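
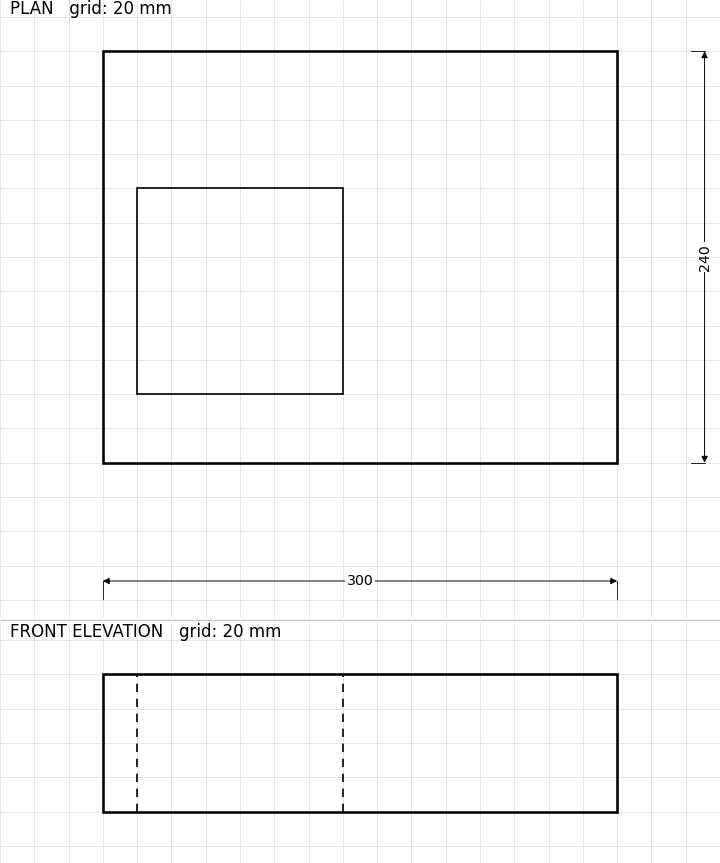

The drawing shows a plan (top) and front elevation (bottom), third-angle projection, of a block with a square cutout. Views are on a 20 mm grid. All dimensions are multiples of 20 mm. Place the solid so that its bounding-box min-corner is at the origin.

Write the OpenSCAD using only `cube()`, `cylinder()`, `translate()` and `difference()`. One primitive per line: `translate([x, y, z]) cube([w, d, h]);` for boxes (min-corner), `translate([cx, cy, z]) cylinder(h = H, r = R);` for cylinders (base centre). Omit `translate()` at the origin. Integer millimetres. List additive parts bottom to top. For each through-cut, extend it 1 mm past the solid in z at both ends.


difference() {
  cube([300, 240, 80]);
  translate([20, 40, -1]) cube([120, 120, 82]);
}


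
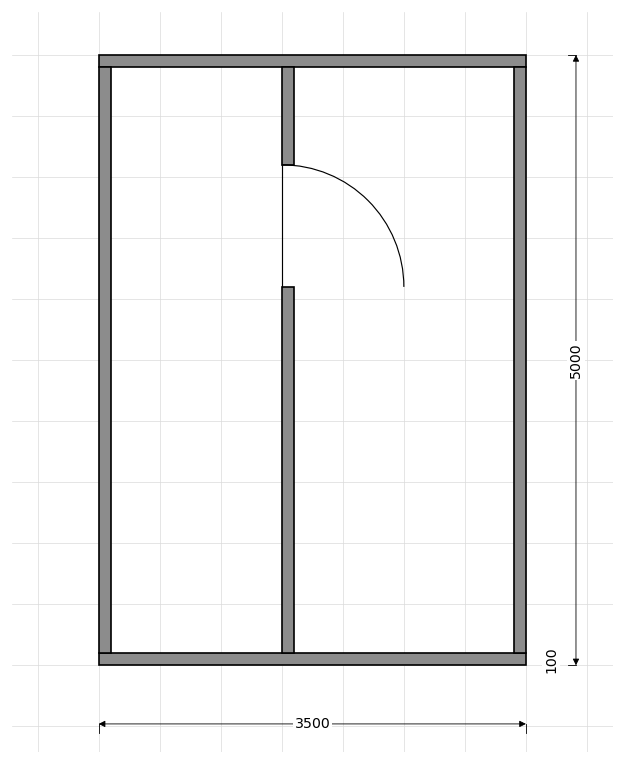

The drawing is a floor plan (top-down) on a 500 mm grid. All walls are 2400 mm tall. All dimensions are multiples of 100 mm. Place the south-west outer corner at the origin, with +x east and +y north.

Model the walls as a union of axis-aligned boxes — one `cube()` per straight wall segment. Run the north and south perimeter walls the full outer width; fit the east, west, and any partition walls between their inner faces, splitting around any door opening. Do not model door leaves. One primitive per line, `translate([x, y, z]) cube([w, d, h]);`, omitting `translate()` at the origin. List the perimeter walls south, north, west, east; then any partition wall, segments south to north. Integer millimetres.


cube([3500, 100, 2400]);
translate([0, 4900, 0]) cube([3500, 100, 2400]);
translate([0, 100, 0]) cube([100, 4800, 2400]);
translate([3400, 100, 0]) cube([100, 4800, 2400]);
translate([1500, 100, 0]) cube([100, 3000, 2400]);
translate([1500, 4100, 0]) cube([100, 800, 2400]);


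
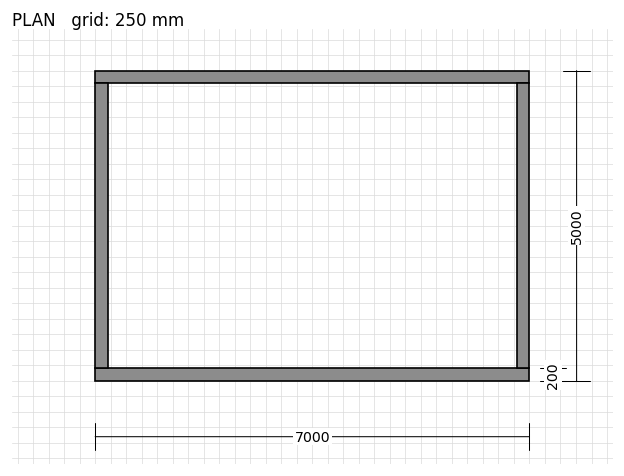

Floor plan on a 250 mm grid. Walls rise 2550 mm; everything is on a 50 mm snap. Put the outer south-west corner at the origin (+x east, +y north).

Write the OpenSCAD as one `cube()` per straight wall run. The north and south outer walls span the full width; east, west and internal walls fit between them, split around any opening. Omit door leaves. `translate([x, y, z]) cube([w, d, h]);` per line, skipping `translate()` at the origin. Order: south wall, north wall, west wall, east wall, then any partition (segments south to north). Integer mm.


cube([7000, 200, 2550]);
translate([0, 4800, 0]) cube([7000, 200, 2550]);
translate([0, 200, 0]) cube([200, 4600, 2550]);
translate([6800, 200, 0]) cube([200, 4600, 2550]);


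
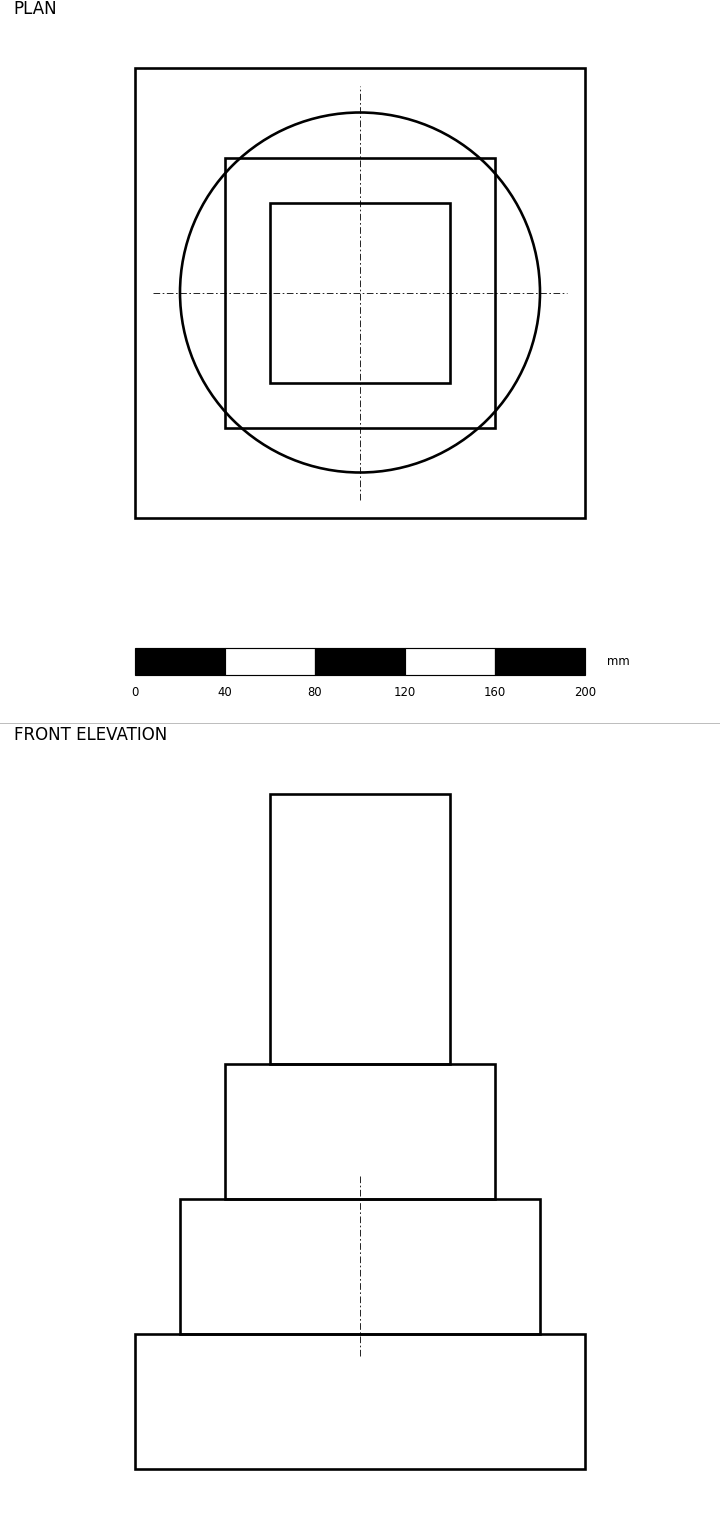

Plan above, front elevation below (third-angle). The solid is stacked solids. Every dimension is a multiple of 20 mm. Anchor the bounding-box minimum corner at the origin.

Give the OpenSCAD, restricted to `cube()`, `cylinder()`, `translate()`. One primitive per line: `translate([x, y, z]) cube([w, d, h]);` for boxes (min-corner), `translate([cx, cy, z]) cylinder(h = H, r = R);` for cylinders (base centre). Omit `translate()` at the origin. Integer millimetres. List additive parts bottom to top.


cube([200, 200, 60]);
translate([100, 100, 60]) cylinder(h = 60, r = 80);
translate([40, 40, 120]) cube([120, 120, 60]);
translate([60, 60, 180]) cube([80, 80, 120]);


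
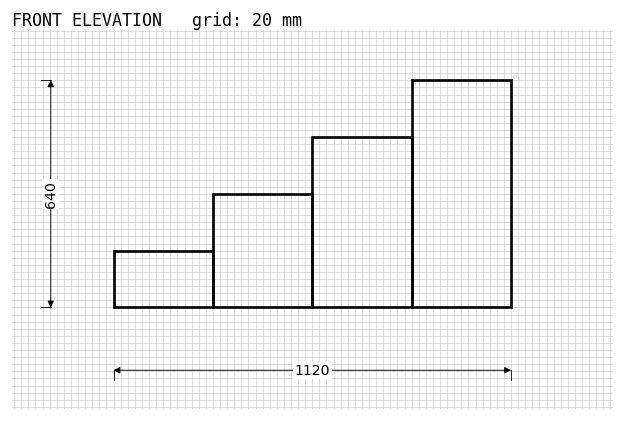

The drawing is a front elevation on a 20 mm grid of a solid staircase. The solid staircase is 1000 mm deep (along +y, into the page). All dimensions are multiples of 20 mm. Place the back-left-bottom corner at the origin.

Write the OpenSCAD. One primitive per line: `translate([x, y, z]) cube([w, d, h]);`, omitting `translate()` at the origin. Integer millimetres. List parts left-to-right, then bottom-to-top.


cube([280, 1000, 160]);
translate([280, 0, 0]) cube([280, 1000, 320]);
translate([560, 0, 0]) cube([280, 1000, 480]);
translate([840, 0, 0]) cube([280, 1000, 640]);


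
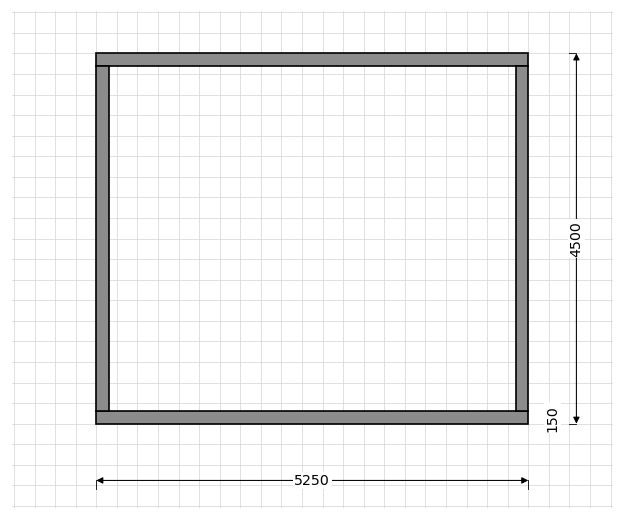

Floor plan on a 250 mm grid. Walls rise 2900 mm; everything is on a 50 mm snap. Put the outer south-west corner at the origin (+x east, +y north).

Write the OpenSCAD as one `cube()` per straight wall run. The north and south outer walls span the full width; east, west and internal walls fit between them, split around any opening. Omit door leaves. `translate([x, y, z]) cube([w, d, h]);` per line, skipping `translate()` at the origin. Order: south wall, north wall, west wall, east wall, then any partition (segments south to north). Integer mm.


cube([5250, 150, 2900]);
translate([0, 4350, 0]) cube([5250, 150, 2900]);
translate([0, 150, 0]) cube([150, 4200, 2900]);
translate([5100, 150, 0]) cube([150, 4200, 2900]);


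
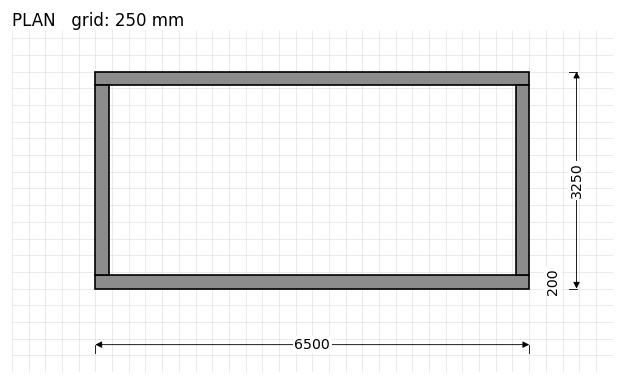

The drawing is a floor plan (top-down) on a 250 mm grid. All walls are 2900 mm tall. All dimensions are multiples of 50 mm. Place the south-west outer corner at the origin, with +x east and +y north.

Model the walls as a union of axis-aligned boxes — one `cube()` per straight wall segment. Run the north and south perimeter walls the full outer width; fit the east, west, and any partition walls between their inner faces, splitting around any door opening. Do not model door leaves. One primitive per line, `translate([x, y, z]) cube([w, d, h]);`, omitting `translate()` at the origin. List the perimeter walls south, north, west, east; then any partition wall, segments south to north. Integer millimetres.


cube([6500, 200, 2900]);
translate([0, 3050, 0]) cube([6500, 200, 2900]);
translate([0, 200, 0]) cube([200, 2850, 2900]);
translate([6300, 200, 0]) cube([200, 2850, 2900]);


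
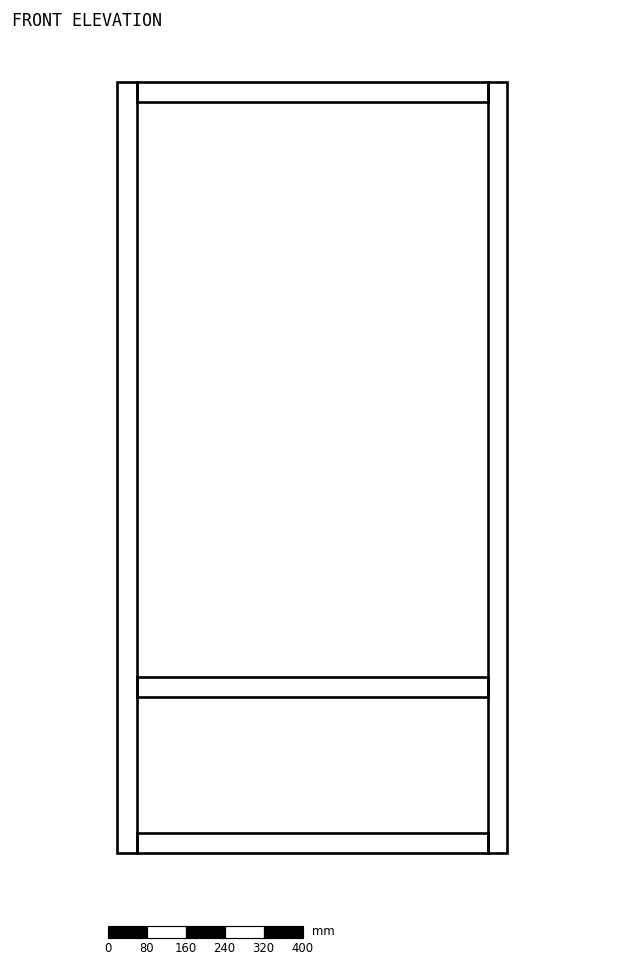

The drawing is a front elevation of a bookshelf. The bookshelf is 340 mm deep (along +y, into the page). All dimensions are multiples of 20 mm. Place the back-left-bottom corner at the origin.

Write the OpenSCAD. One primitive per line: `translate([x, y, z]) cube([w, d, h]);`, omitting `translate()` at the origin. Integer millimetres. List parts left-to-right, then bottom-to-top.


cube([40, 340, 1580]);
translate([40, 0, 0]) cube([720, 340, 40]);
translate([40, 0, 320]) cube([720, 340, 40]);
translate([40, 0, 1540]) cube([720, 340, 40]);
translate([760, 0, 0]) cube([40, 340, 1580]);


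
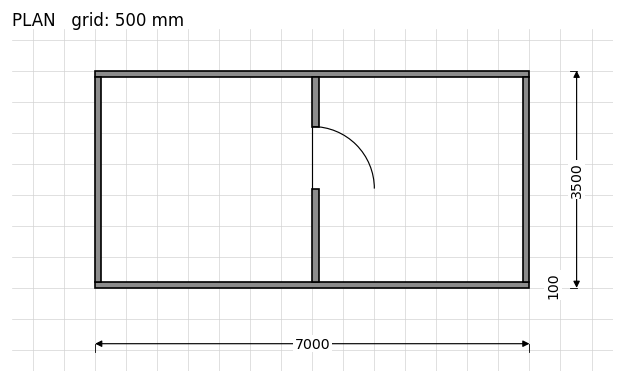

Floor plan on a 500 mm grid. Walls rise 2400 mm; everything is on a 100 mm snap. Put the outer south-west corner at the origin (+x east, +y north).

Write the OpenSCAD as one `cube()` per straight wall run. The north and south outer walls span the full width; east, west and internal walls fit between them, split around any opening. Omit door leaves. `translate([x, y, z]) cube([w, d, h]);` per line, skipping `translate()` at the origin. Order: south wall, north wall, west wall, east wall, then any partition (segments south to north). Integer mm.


cube([7000, 100, 2400]);
translate([0, 3400, 0]) cube([7000, 100, 2400]);
translate([0, 100, 0]) cube([100, 3300, 2400]);
translate([6900, 100, 0]) cube([100, 3300, 2400]);
translate([3500, 100, 0]) cube([100, 1500, 2400]);
translate([3500, 2600, 0]) cube([100, 800, 2400]);


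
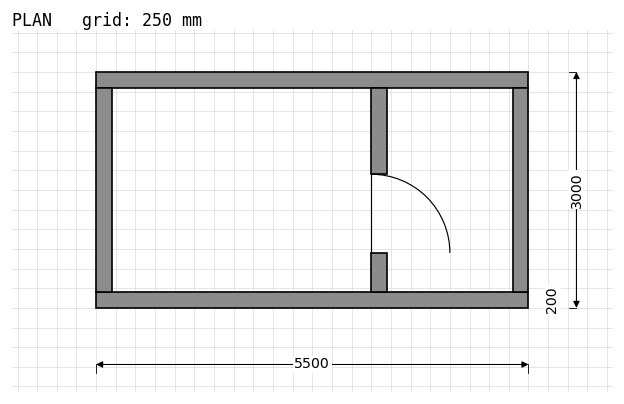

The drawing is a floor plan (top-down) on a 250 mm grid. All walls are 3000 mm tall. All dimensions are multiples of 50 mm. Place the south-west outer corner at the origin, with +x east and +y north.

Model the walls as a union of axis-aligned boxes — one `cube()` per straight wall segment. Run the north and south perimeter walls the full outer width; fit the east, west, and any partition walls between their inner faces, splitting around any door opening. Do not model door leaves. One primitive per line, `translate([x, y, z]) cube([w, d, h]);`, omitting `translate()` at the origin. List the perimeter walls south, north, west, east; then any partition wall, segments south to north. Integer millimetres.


cube([5500, 200, 3000]);
translate([0, 2800, 0]) cube([5500, 200, 3000]);
translate([0, 200, 0]) cube([200, 2600, 3000]);
translate([5300, 200, 0]) cube([200, 2600, 3000]);
translate([3500, 200, 0]) cube([200, 500, 3000]);
translate([3500, 1700, 0]) cube([200, 1100, 3000]);


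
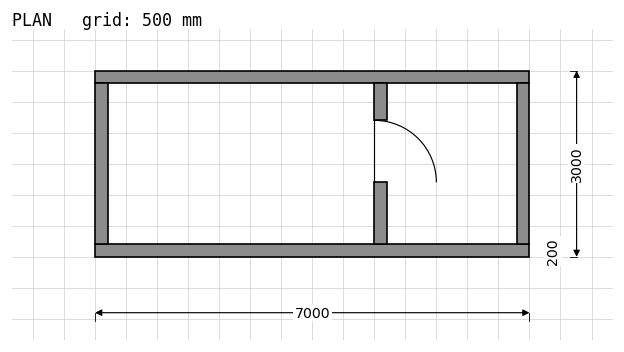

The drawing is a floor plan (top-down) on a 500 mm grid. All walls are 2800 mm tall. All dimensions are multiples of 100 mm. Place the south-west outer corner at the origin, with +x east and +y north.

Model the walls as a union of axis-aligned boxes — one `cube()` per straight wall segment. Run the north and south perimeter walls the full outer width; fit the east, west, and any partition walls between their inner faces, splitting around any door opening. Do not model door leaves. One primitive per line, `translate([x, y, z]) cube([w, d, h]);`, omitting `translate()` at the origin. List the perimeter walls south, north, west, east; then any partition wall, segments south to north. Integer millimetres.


cube([7000, 200, 2800]);
translate([0, 2800, 0]) cube([7000, 200, 2800]);
translate([0, 200, 0]) cube([200, 2600, 2800]);
translate([6800, 200, 0]) cube([200, 2600, 2800]);
translate([4500, 200, 0]) cube([200, 1000, 2800]);
translate([4500, 2200, 0]) cube([200, 600, 2800]);


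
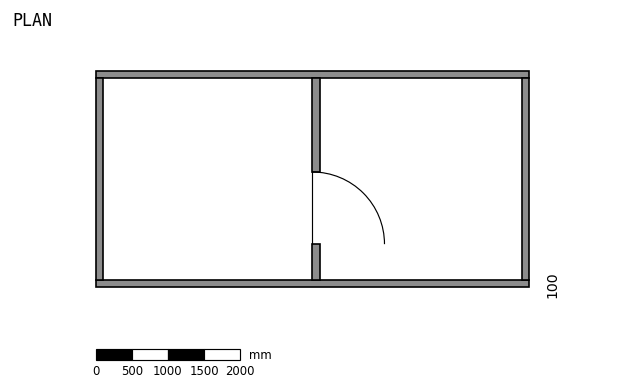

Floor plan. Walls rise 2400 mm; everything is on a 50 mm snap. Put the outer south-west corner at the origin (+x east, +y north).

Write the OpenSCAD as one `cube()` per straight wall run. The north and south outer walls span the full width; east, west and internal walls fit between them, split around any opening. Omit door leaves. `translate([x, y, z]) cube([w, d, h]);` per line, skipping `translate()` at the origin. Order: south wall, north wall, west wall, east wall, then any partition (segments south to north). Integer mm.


cube([6000, 100, 2400]);
translate([0, 2900, 0]) cube([6000, 100, 2400]);
translate([0, 100, 0]) cube([100, 2800, 2400]);
translate([5900, 100, 0]) cube([100, 2800, 2400]);
translate([3000, 100, 0]) cube([100, 500, 2400]);
translate([3000, 1600, 0]) cube([100, 1300, 2400]);


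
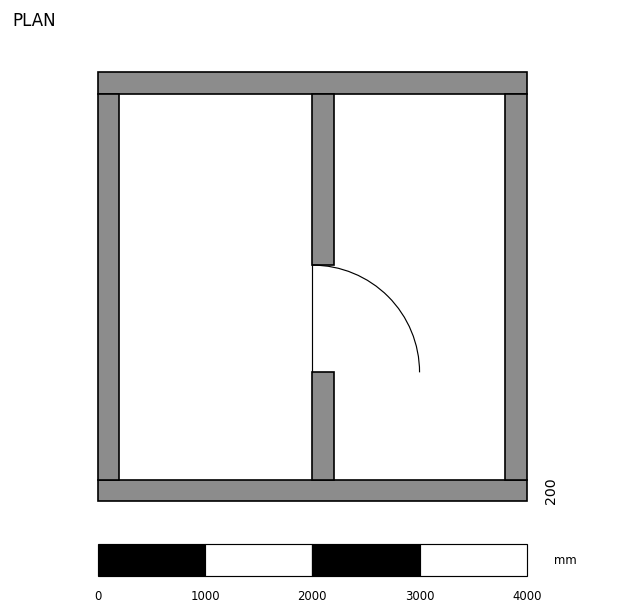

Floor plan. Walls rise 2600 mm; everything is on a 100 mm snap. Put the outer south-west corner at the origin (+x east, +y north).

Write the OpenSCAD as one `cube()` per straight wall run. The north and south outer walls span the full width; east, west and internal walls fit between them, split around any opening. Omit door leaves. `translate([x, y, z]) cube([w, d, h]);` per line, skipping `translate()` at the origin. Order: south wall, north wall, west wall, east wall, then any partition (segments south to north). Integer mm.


cube([4000, 200, 2600]);
translate([0, 3800, 0]) cube([4000, 200, 2600]);
translate([0, 200, 0]) cube([200, 3600, 2600]);
translate([3800, 200, 0]) cube([200, 3600, 2600]);
translate([2000, 200, 0]) cube([200, 1000, 2600]);
translate([2000, 2200, 0]) cube([200, 1600, 2600]);


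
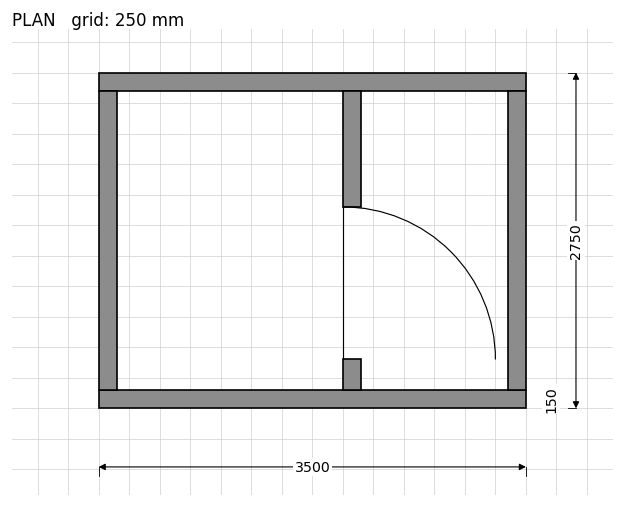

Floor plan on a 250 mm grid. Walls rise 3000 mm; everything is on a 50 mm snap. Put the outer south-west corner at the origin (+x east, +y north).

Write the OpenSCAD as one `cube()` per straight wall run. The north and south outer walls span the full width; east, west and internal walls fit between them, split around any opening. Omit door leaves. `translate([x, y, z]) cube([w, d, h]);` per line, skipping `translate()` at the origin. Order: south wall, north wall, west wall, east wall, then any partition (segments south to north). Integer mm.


cube([3500, 150, 3000]);
translate([0, 2600, 0]) cube([3500, 150, 3000]);
translate([0, 150, 0]) cube([150, 2450, 3000]);
translate([3350, 150, 0]) cube([150, 2450, 3000]);
translate([2000, 150, 0]) cube([150, 250, 3000]);
translate([2000, 1650, 0]) cube([150, 950, 3000]);


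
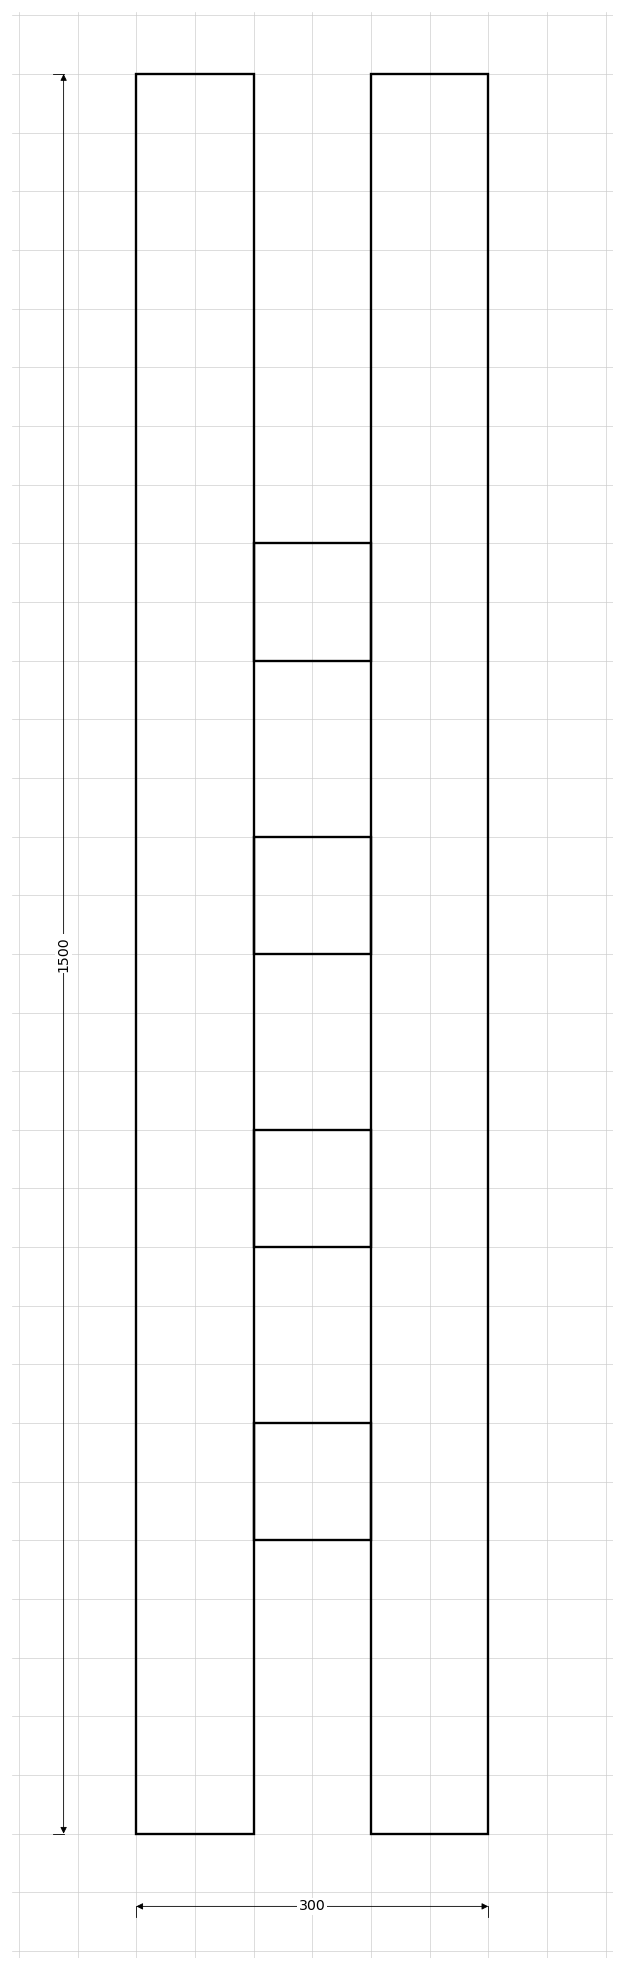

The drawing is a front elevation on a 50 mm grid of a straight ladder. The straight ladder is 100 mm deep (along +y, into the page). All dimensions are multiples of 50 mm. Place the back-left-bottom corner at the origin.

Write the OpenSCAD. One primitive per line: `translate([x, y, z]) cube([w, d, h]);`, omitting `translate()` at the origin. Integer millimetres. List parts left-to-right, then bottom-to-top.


cube([100, 100, 1500]);
translate([100, 0, 250]) cube([100, 100, 100]);
translate([100, 0, 500]) cube([100, 100, 100]);
translate([100, 0, 750]) cube([100, 100, 100]);
translate([100, 0, 1000]) cube([100, 100, 100]);
translate([200, 0, 0]) cube([100, 100, 1500]);


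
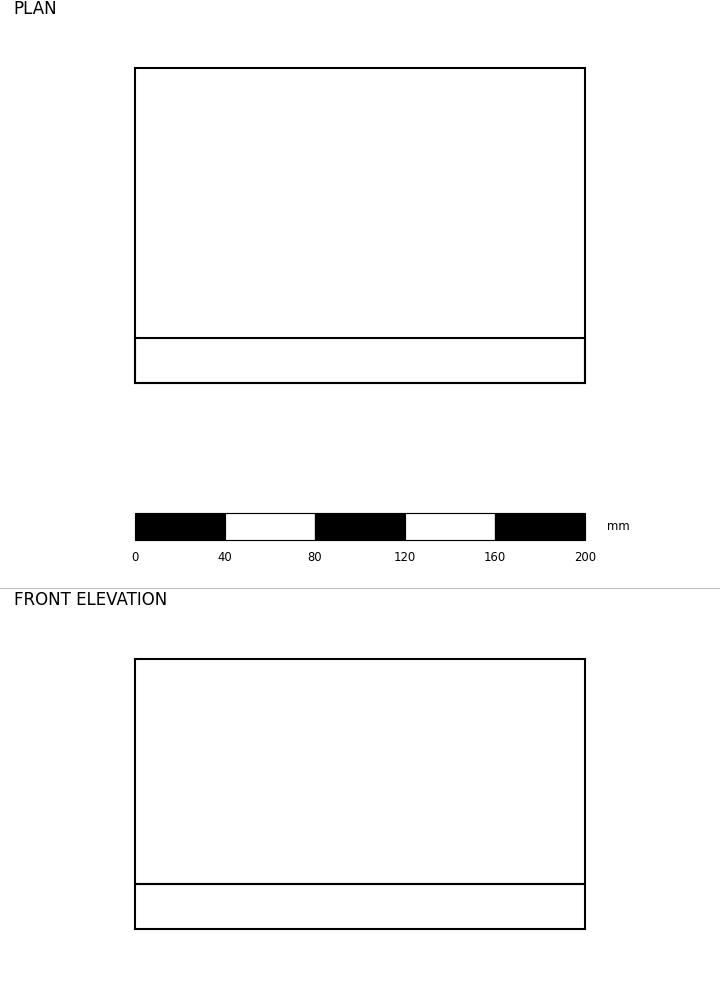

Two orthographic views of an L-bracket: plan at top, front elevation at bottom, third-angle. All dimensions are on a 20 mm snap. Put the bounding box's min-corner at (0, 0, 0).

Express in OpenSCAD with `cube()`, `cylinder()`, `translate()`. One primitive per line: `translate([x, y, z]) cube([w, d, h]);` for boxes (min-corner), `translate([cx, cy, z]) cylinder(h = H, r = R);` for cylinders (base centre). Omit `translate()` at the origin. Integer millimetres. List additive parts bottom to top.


cube([200, 140, 20]);
translate([0, 0, 20]) cube([200, 20, 100]);


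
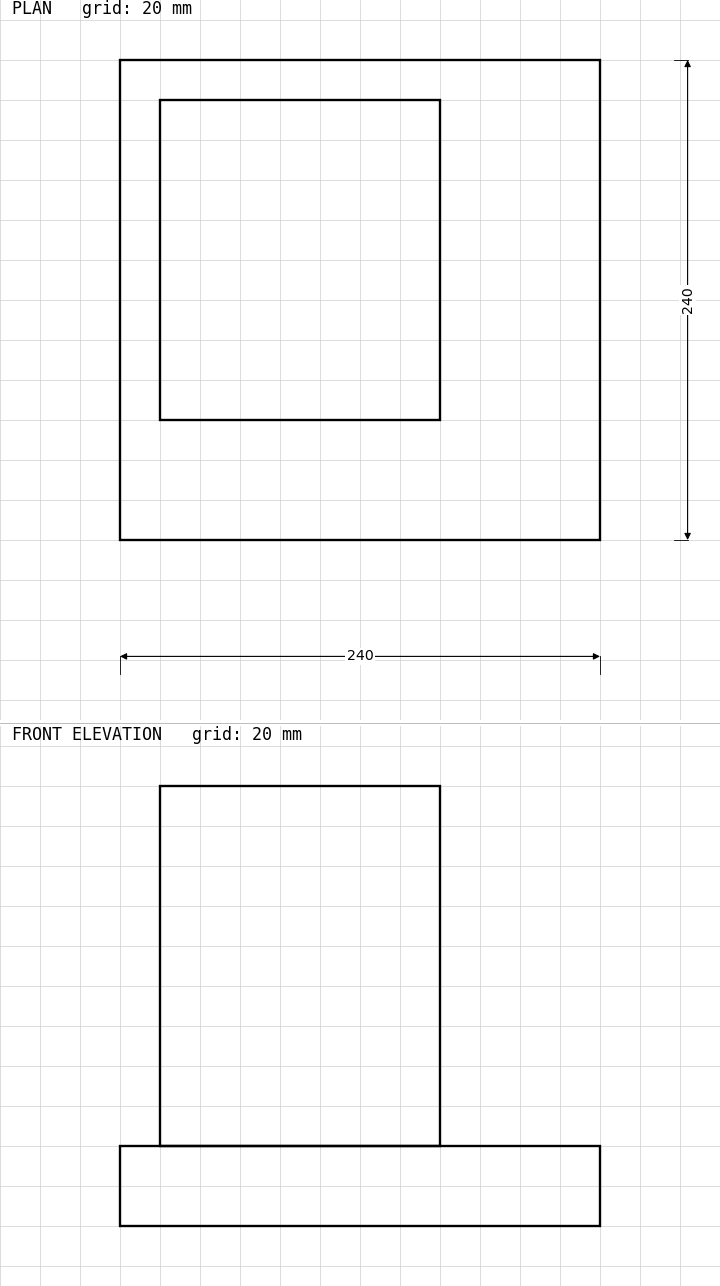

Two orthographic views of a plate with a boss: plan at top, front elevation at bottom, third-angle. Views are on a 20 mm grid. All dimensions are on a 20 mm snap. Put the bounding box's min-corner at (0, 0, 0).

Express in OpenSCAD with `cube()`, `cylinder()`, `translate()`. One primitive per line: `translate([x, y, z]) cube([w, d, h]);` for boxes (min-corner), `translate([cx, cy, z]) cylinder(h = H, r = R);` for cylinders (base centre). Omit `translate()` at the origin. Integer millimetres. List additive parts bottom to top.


cube([240, 240, 40]);
translate([20, 60, 40]) cube([140, 160, 180]);


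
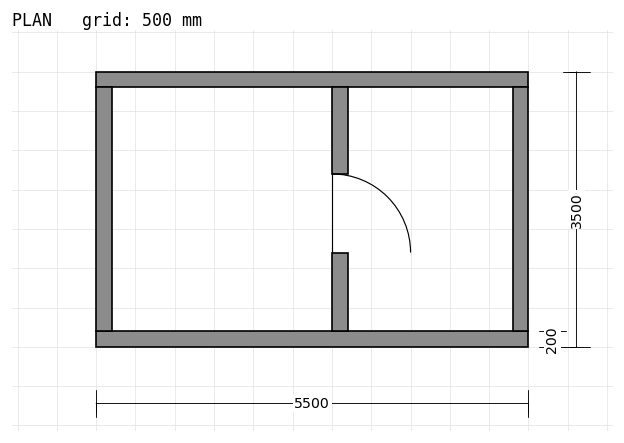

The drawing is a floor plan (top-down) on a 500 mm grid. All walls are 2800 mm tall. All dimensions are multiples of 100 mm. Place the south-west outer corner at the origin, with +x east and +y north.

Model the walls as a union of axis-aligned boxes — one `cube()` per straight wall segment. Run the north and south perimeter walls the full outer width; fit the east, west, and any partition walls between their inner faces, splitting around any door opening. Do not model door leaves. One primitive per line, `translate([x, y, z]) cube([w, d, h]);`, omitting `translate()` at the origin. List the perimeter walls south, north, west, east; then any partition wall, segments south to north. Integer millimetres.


cube([5500, 200, 2800]);
translate([0, 3300, 0]) cube([5500, 200, 2800]);
translate([0, 200, 0]) cube([200, 3100, 2800]);
translate([5300, 200, 0]) cube([200, 3100, 2800]);
translate([3000, 200, 0]) cube([200, 1000, 2800]);
translate([3000, 2200, 0]) cube([200, 1100, 2800]);


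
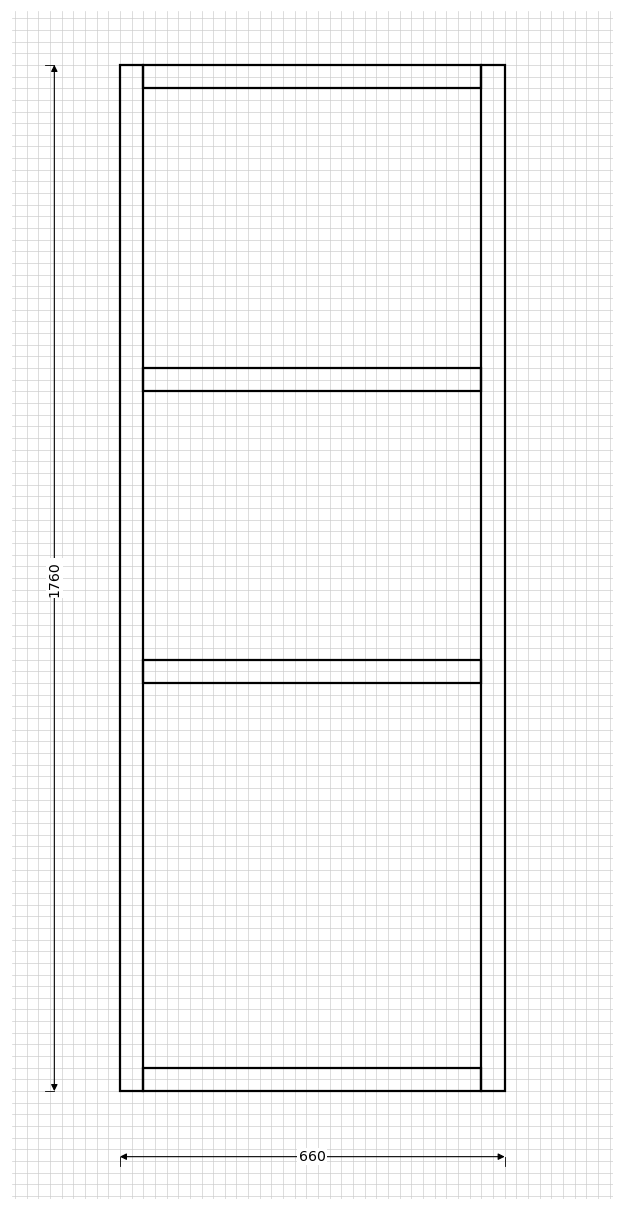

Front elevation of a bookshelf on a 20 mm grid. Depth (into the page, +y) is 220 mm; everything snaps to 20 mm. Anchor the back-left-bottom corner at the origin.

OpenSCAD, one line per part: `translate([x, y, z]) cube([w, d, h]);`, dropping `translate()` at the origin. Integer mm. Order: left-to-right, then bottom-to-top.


cube([40, 220, 1760]);
translate([40, 0, 0]) cube([580, 220, 40]);
translate([40, 0, 700]) cube([580, 220, 40]);
translate([40, 0, 1200]) cube([580, 220, 40]);
translate([40, 0, 1720]) cube([580, 220, 40]);
translate([620, 0, 0]) cube([40, 220, 1760]);


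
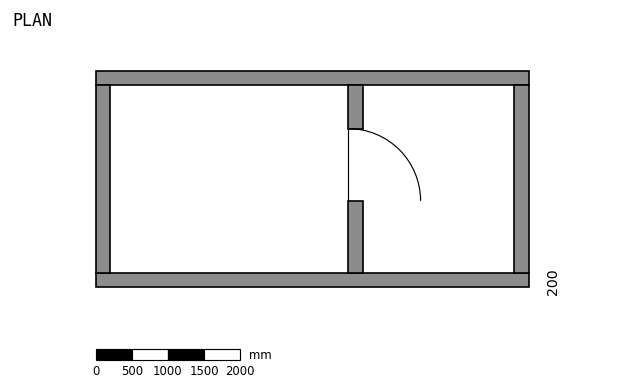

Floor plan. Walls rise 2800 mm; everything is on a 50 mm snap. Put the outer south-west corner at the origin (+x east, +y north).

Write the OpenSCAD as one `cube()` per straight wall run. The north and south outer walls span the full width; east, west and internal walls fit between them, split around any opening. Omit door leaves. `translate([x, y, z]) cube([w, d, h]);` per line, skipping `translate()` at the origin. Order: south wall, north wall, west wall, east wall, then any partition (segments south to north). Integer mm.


cube([6000, 200, 2800]);
translate([0, 2800, 0]) cube([6000, 200, 2800]);
translate([0, 200, 0]) cube([200, 2600, 2800]);
translate([5800, 200, 0]) cube([200, 2600, 2800]);
translate([3500, 200, 0]) cube([200, 1000, 2800]);
translate([3500, 2200, 0]) cube([200, 600, 2800]);


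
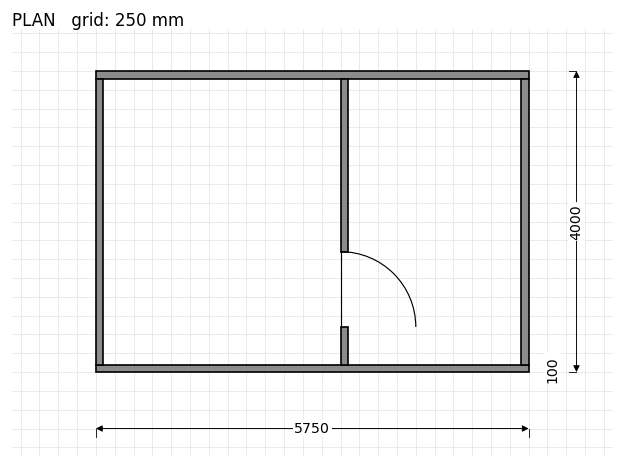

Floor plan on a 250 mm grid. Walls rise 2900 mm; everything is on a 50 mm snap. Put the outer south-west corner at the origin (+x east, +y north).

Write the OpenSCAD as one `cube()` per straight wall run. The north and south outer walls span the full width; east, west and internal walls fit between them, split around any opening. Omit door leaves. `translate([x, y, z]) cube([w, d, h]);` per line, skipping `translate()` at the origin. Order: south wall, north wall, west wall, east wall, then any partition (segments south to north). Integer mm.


cube([5750, 100, 2900]);
translate([0, 3900, 0]) cube([5750, 100, 2900]);
translate([0, 100, 0]) cube([100, 3800, 2900]);
translate([5650, 100, 0]) cube([100, 3800, 2900]);
translate([3250, 100, 0]) cube([100, 500, 2900]);
translate([3250, 1600, 0]) cube([100, 2300, 2900]);


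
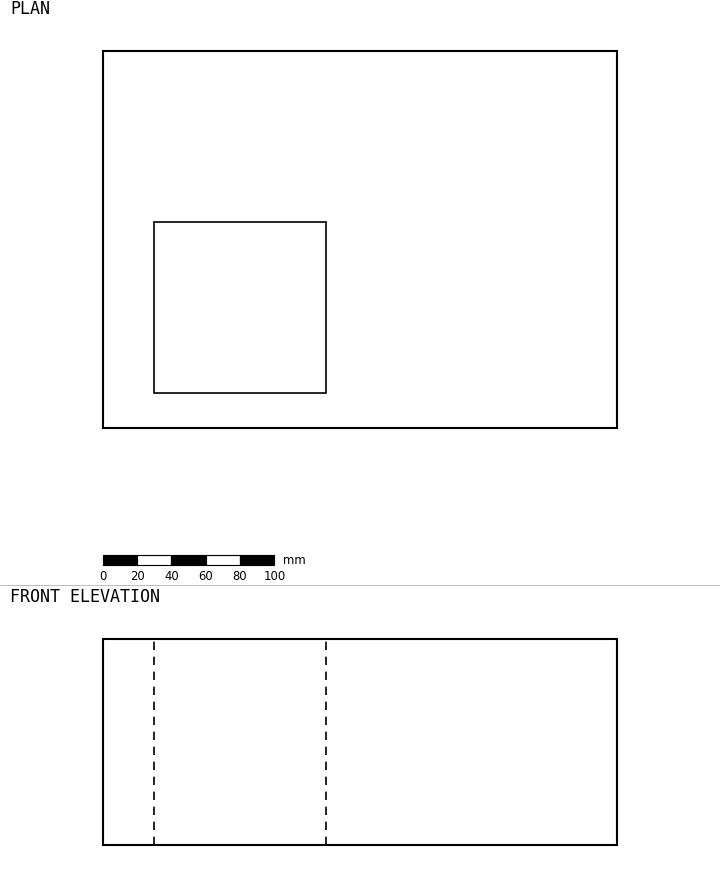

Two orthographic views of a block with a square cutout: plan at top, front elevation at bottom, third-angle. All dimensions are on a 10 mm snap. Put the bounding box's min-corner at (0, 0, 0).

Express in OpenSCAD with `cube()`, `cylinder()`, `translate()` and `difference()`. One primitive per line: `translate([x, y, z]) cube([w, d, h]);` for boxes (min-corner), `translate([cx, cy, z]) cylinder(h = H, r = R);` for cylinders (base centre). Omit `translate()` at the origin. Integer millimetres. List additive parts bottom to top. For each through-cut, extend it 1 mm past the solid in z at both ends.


difference() {
  cube([300, 220, 120]);
  translate([30, 20, -1]) cube([100, 100, 122]);
}


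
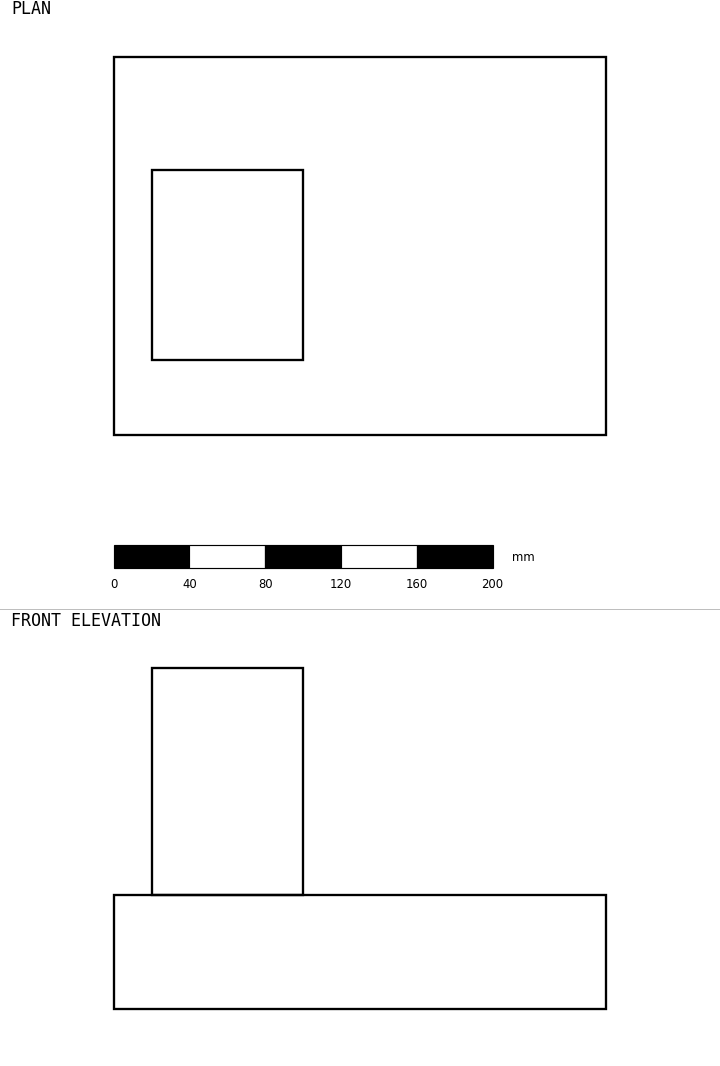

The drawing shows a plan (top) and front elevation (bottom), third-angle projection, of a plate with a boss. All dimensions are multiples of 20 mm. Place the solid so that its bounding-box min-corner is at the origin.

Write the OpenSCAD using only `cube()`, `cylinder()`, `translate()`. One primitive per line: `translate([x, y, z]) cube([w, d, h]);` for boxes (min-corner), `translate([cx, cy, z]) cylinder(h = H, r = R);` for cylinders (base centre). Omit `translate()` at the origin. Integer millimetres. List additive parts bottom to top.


cube([260, 200, 60]);
translate([20, 40, 60]) cube([80, 100, 120]);


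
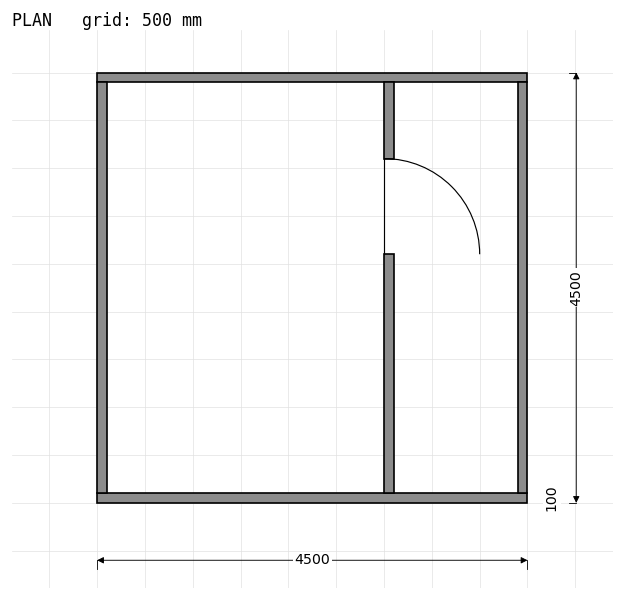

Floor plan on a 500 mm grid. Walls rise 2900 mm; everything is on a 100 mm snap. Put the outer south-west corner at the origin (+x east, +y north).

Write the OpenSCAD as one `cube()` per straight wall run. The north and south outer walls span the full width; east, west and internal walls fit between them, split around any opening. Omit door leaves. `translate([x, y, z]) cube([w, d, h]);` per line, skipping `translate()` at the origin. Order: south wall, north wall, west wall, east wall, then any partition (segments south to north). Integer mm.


cube([4500, 100, 2900]);
translate([0, 4400, 0]) cube([4500, 100, 2900]);
translate([0, 100, 0]) cube([100, 4300, 2900]);
translate([4400, 100, 0]) cube([100, 4300, 2900]);
translate([3000, 100, 0]) cube([100, 2500, 2900]);
translate([3000, 3600, 0]) cube([100, 800, 2900]);


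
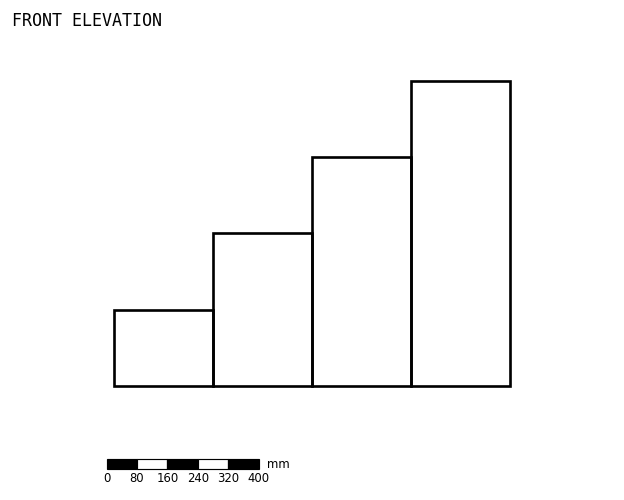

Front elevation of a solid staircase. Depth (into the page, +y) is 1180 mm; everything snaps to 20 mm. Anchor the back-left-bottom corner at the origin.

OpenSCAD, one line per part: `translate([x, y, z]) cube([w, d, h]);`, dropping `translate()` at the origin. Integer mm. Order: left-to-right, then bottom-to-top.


cube([260, 1180, 200]);
translate([260, 0, 0]) cube([260, 1180, 400]);
translate([520, 0, 0]) cube([260, 1180, 600]);
translate([780, 0, 0]) cube([260, 1180, 800]);


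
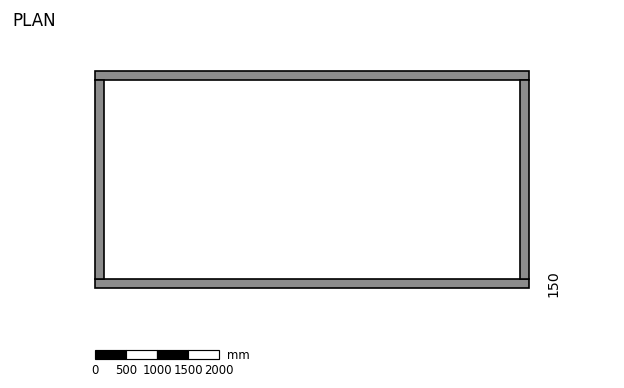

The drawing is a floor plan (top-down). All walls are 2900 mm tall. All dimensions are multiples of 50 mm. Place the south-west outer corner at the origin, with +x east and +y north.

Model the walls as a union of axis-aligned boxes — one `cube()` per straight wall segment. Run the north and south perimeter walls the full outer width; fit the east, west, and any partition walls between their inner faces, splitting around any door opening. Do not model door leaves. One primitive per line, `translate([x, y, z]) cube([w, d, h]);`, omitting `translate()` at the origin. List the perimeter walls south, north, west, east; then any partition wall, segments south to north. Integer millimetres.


cube([7000, 150, 2900]);
translate([0, 3350, 0]) cube([7000, 150, 2900]);
translate([0, 150, 0]) cube([150, 3200, 2900]);
translate([6850, 150, 0]) cube([150, 3200, 2900]);


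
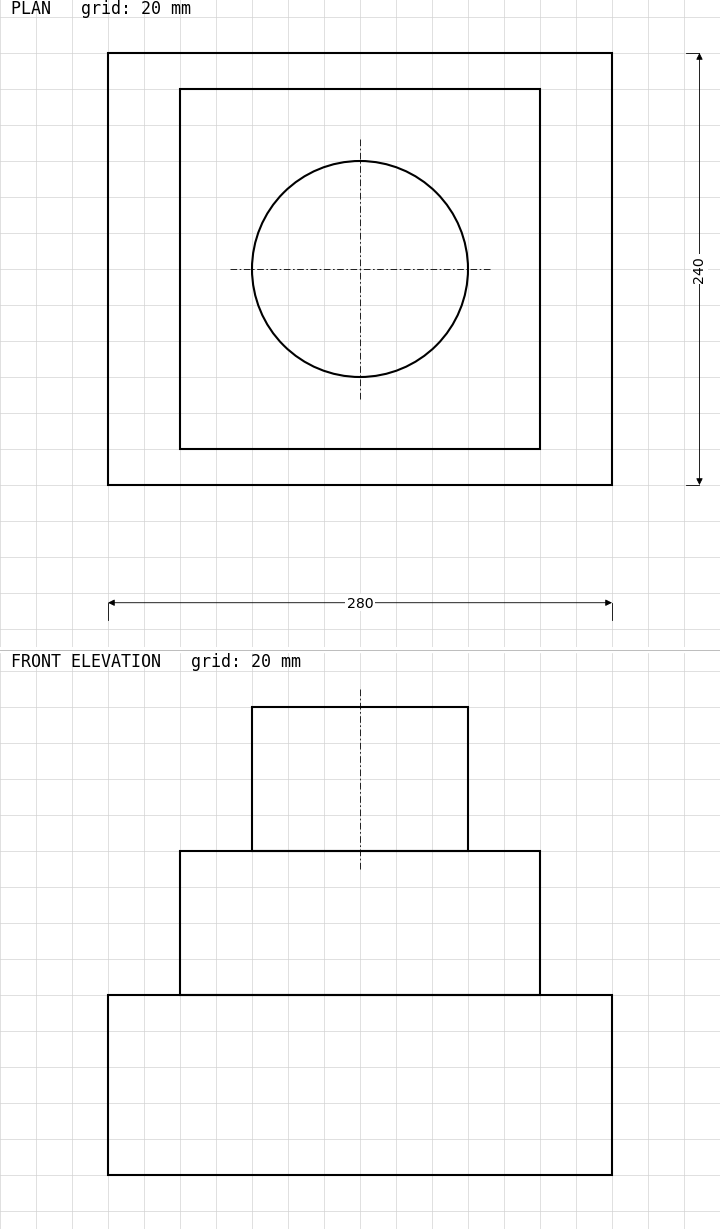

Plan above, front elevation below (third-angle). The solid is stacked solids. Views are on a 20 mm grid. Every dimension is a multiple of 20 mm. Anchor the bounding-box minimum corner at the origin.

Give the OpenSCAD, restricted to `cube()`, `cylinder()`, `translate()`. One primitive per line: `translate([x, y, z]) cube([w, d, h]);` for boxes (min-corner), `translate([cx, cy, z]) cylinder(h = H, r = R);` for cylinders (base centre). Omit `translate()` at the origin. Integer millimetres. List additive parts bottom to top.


cube([280, 240, 100]);
translate([40, 20, 100]) cube([200, 200, 80]);
translate([140, 120, 180]) cylinder(h = 80, r = 60);


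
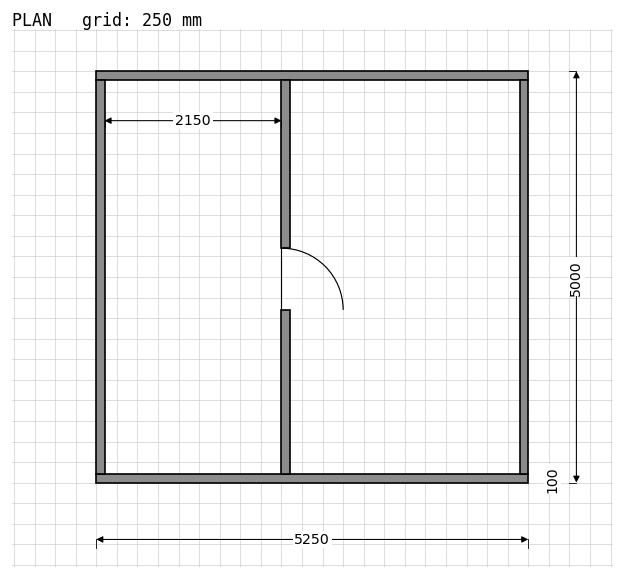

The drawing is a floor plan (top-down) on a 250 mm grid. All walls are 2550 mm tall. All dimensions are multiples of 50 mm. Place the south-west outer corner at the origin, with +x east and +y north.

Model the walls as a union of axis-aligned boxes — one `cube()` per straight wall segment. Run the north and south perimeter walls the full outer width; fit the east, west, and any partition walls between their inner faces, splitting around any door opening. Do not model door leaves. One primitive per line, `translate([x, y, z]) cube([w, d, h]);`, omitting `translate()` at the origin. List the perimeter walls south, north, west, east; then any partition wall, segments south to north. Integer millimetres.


cube([5250, 100, 2550]);
translate([0, 4900, 0]) cube([5250, 100, 2550]);
translate([0, 100, 0]) cube([100, 4800, 2550]);
translate([5150, 100, 0]) cube([100, 4800, 2550]);
translate([2250, 100, 0]) cube([100, 2000, 2550]);
translate([2250, 2850, 0]) cube([100, 2050, 2550]);


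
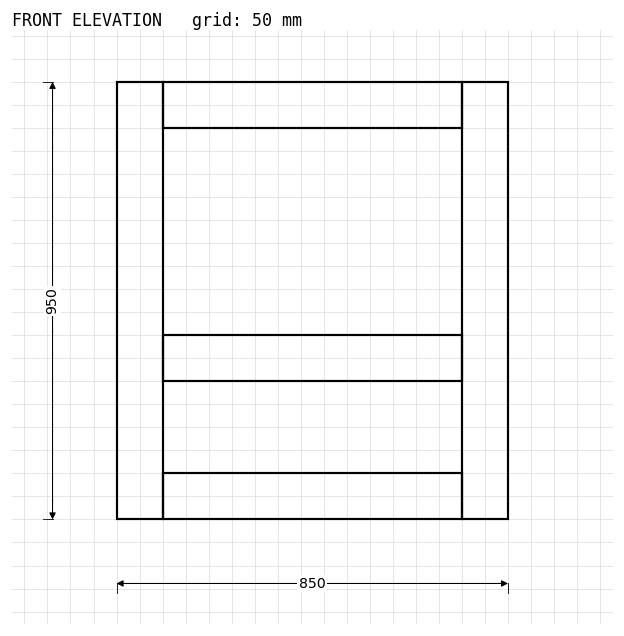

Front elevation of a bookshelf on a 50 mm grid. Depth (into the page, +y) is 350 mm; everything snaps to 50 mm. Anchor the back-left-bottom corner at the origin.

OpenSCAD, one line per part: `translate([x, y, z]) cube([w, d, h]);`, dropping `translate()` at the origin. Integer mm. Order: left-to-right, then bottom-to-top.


cube([100, 350, 950]);
translate([100, 0, 0]) cube([650, 350, 100]);
translate([100, 0, 300]) cube([650, 350, 100]);
translate([100, 0, 850]) cube([650, 350, 100]);
translate([750, 0, 0]) cube([100, 350, 950]);


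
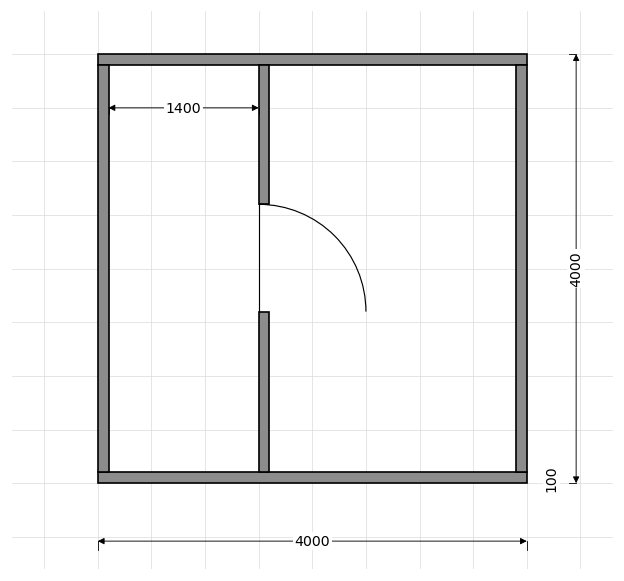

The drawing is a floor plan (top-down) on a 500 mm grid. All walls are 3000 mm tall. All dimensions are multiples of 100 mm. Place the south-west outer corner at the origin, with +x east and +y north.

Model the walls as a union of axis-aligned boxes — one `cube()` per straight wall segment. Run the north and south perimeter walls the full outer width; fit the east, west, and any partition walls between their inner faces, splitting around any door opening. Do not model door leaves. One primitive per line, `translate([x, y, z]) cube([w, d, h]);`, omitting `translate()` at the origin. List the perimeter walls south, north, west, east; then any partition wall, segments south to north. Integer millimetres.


cube([4000, 100, 3000]);
translate([0, 3900, 0]) cube([4000, 100, 3000]);
translate([0, 100, 0]) cube([100, 3800, 3000]);
translate([3900, 100, 0]) cube([100, 3800, 3000]);
translate([1500, 100, 0]) cube([100, 1500, 3000]);
translate([1500, 2600, 0]) cube([100, 1300, 3000]);


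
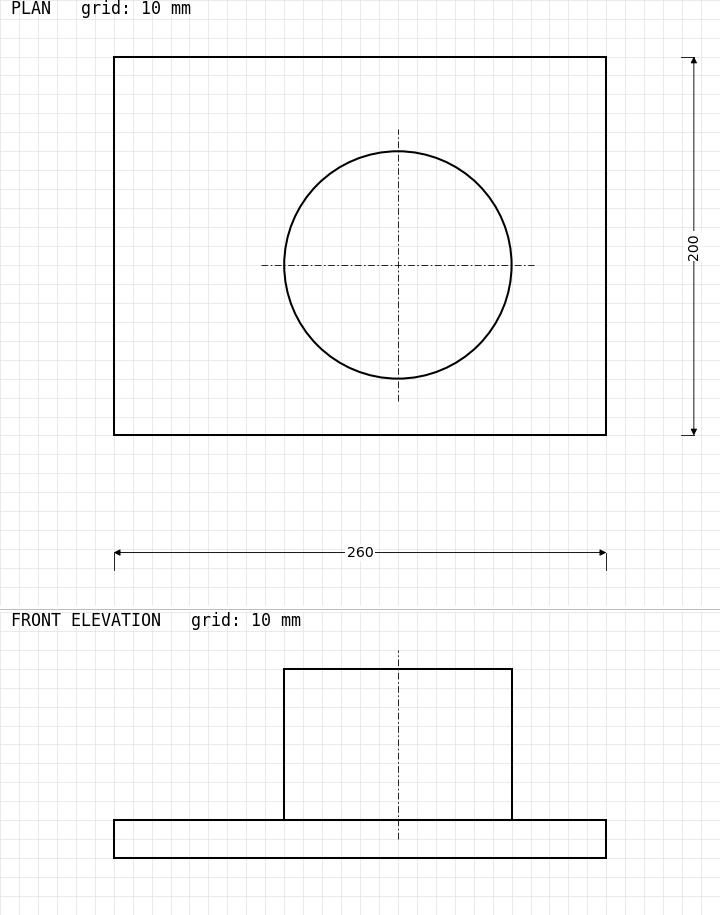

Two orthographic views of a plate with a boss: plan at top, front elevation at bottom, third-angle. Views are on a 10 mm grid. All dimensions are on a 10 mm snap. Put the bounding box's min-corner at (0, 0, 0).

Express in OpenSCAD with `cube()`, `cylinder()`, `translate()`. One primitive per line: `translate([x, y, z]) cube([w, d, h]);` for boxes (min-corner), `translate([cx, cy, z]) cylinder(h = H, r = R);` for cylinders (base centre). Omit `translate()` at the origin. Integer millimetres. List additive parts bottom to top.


cube([260, 200, 20]);
translate([150, 90, 20]) cylinder(h = 80, r = 60);


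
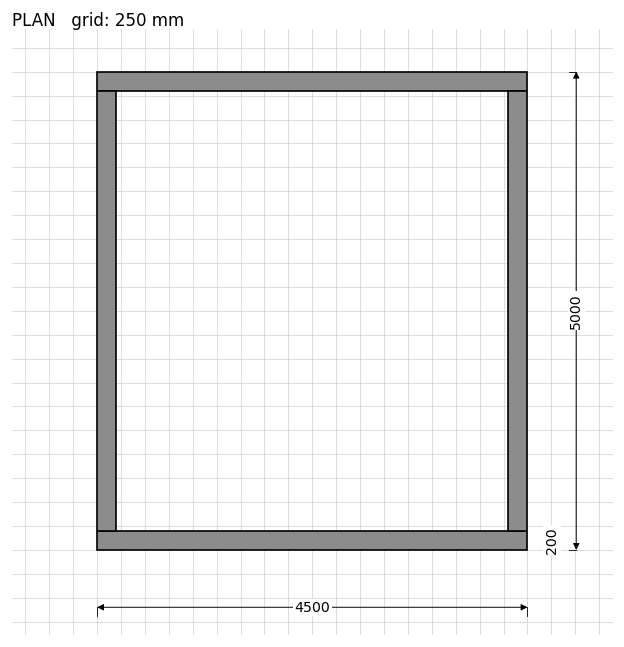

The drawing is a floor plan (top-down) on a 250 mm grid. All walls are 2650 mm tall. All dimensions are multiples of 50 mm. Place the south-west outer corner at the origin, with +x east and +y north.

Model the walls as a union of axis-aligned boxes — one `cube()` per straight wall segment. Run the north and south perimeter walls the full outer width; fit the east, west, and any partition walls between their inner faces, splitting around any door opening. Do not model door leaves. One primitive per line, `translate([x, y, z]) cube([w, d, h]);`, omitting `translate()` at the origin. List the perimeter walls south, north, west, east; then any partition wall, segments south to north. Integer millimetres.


cube([4500, 200, 2650]);
translate([0, 4800, 0]) cube([4500, 200, 2650]);
translate([0, 200, 0]) cube([200, 4600, 2650]);
translate([4300, 200, 0]) cube([200, 4600, 2650]);


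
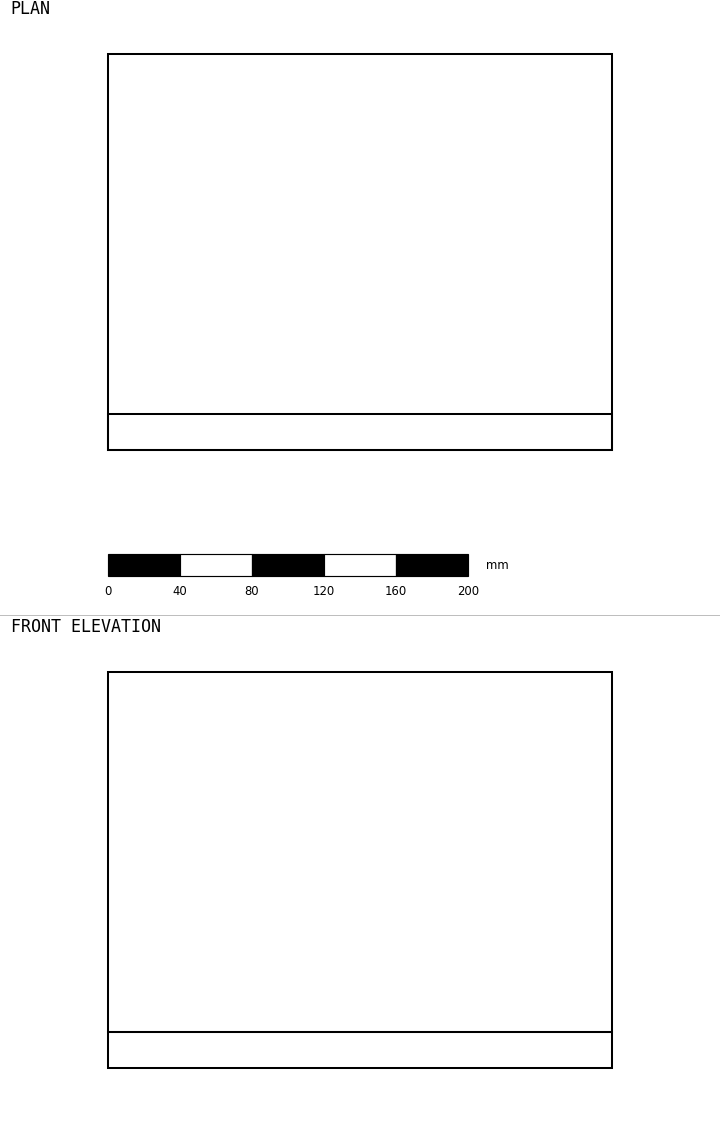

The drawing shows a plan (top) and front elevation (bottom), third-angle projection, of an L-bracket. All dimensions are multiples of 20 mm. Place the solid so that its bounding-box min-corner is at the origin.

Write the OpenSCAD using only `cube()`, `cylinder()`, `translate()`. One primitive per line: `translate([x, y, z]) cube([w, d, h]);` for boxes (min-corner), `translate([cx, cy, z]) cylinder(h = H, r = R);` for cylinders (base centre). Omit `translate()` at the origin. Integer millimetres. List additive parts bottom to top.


cube([280, 220, 20]);
translate([0, 0, 20]) cube([280, 20, 200]);


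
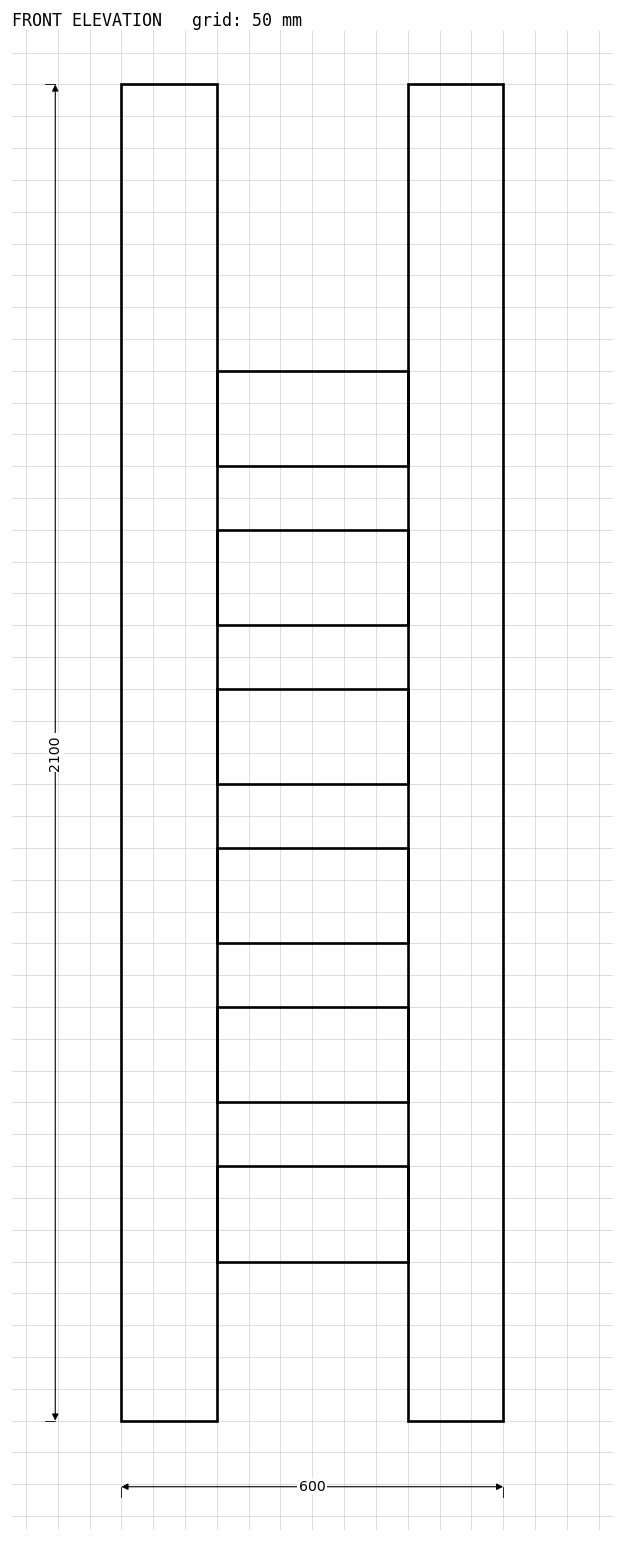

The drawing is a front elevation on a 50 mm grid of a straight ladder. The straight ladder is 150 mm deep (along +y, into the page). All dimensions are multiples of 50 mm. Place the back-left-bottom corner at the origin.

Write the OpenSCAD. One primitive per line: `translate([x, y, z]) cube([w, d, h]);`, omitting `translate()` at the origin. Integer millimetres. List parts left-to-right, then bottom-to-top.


cube([150, 150, 2100]);
translate([150, 0, 250]) cube([300, 150, 150]);
translate([150, 0, 500]) cube([300, 150, 150]);
translate([150, 0, 750]) cube([300, 150, 150]);
translate([150, 0, 1000]) cube([300, 150, 150]);
translate([150, 0, 1250]) cube([300, 150, 150]);
translate([150, 0, 1500]) cube([300, 150, 150]);
translate([450, 0, 0]) cube([150, 150, 2100]);


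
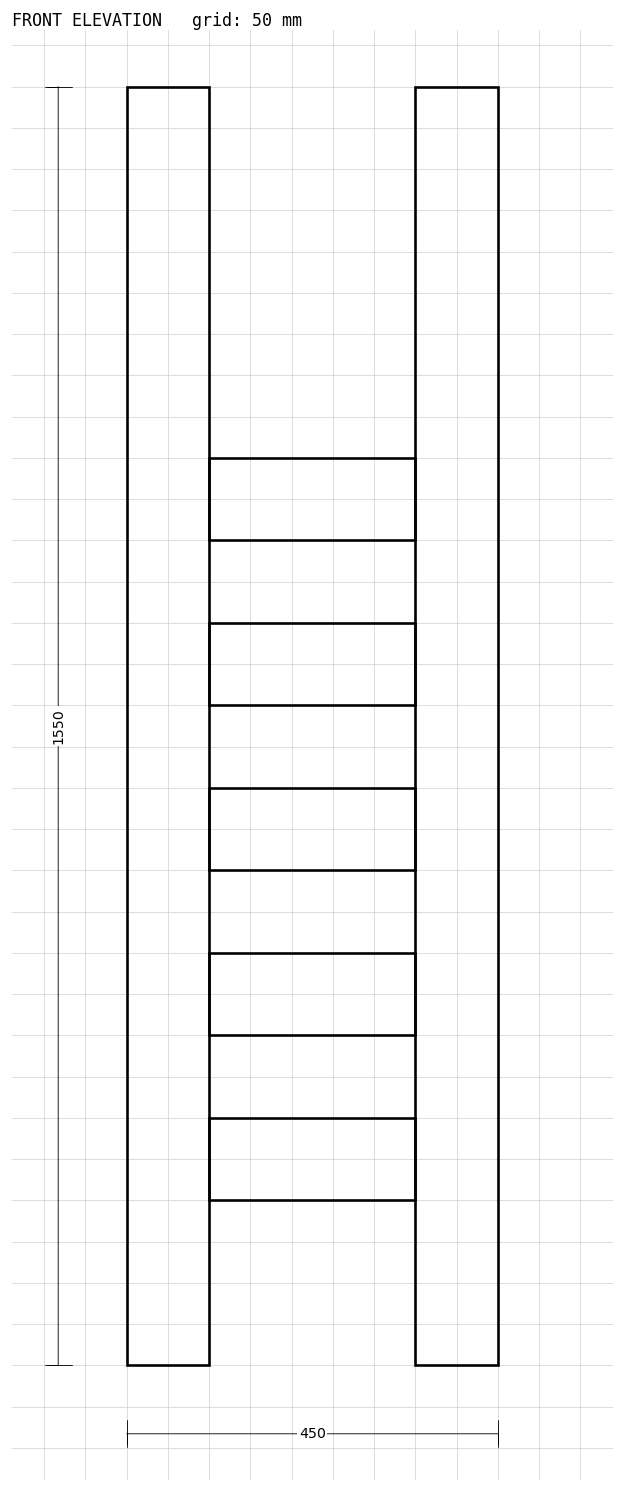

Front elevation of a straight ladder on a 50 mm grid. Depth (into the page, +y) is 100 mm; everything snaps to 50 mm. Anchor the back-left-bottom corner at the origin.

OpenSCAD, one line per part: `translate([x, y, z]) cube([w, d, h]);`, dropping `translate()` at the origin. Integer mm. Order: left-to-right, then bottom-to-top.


cube([100, 100, 1550]);
translate([100, 0, 200]) cube([250, 100, 100]);
translate([100, 0, 400]) cube([250, 100, 100]);
translate([100, 0, 600]) cube([250, 100, 100]);
translate([100, 0, 800]) cube([250, 100, 100]);
translate([100, 0, 1000]) cube([250, 100, 100]);
translate([350, 0, 0]) cube([100, 100, 1550]);


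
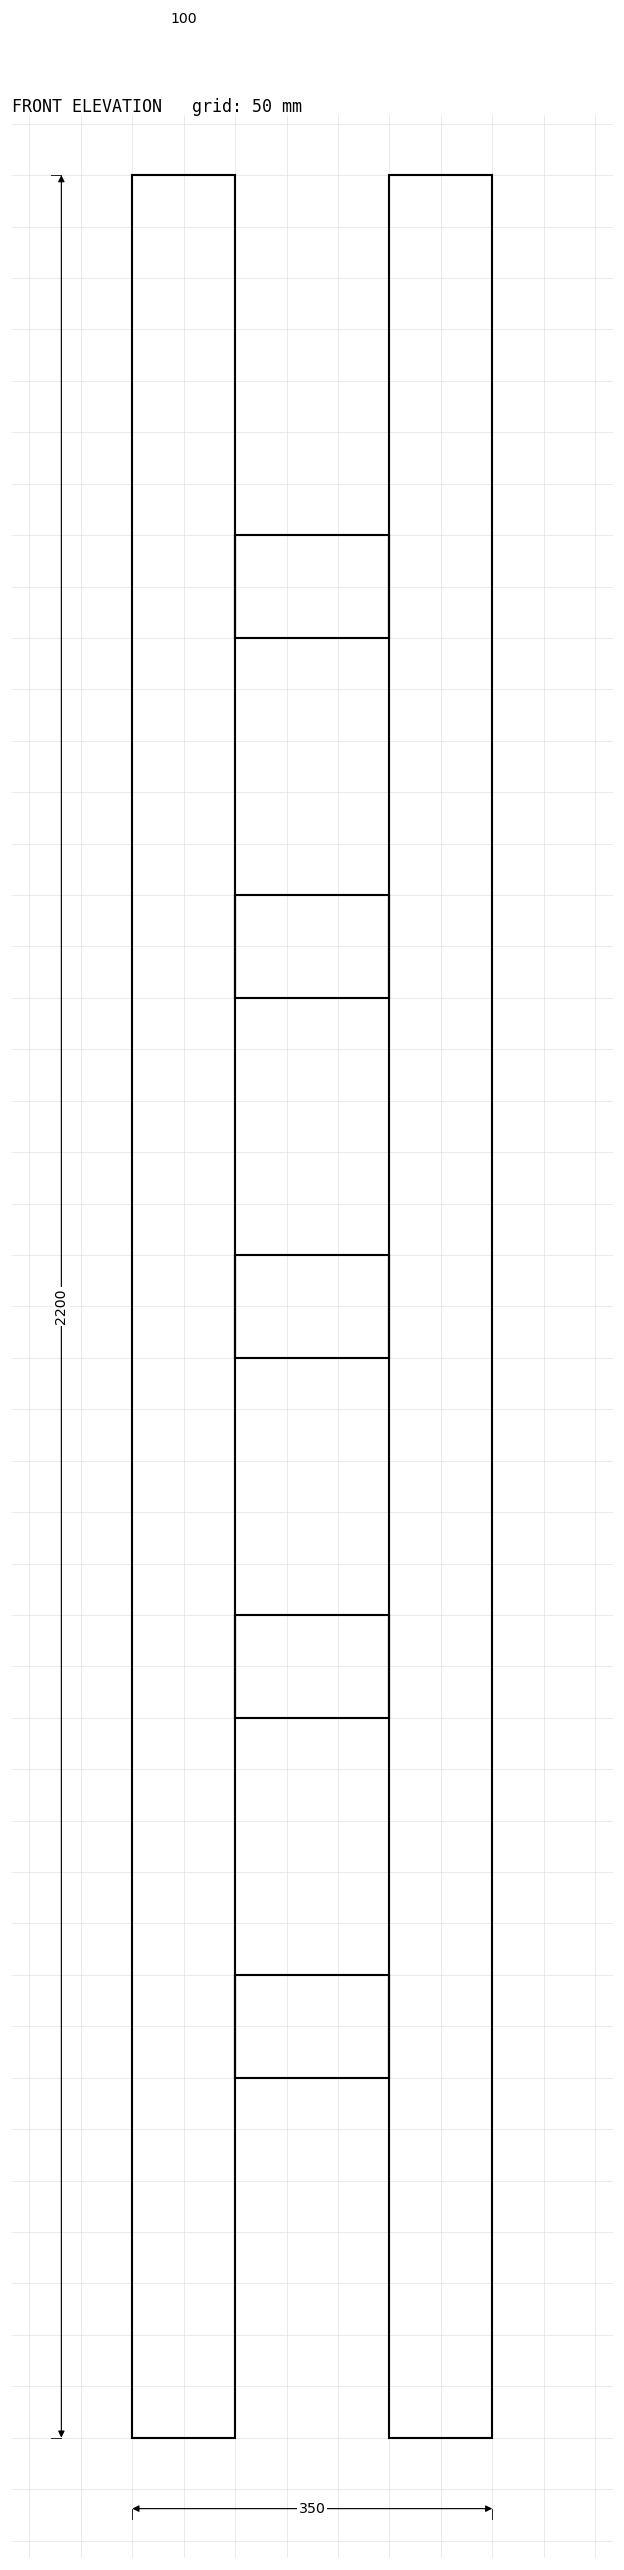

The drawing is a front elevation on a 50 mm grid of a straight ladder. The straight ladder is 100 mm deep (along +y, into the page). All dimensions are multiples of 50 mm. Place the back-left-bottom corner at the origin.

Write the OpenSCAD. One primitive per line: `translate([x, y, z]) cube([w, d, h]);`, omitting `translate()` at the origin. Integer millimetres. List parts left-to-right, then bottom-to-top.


cube([100, 100, 2200]);
translate([100, 0, 350]) cube([150, 100, 100]);
translate([100, 0, 700]) cube([150, 100, 100]);
translate([100, 0, 1050]) cube([150, 100, 100]);
translate([100, 0, 1400]) cube([150, 100, 100]);
translate([100, 0, 1750]) cube([150, 100, 100]);
translate([250, 0, 0]) cube([100, 100, 2200]);


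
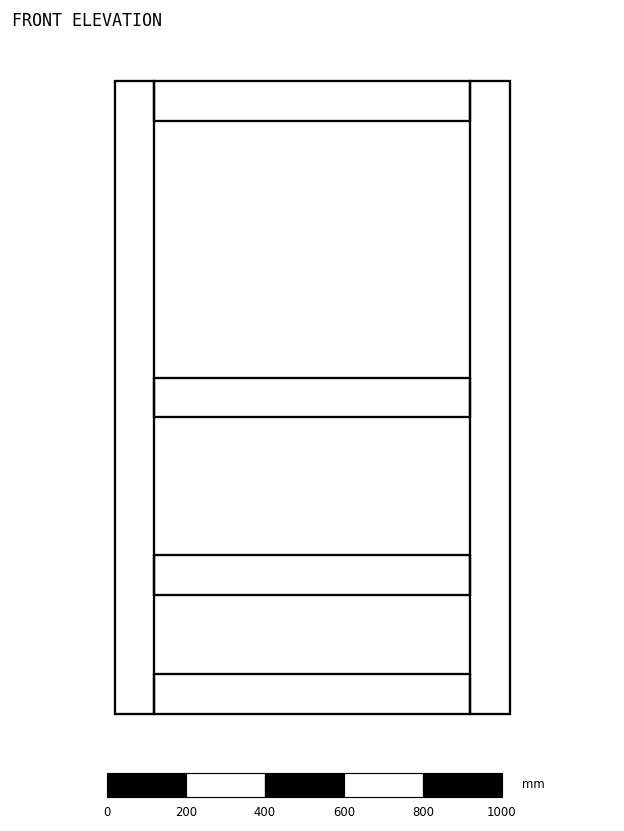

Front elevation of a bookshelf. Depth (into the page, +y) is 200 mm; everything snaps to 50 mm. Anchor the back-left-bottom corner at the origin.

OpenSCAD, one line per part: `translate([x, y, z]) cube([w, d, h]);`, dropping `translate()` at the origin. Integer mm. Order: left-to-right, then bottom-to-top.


cube([100, 200, 1600]);
translate([100, 0, 0]) cube([800, 200, 100]);
translate([100, 0, 300]) cube([800, 200, 100]);
translate([100, 0, 750]) cube([800, 200, 100]);
translate([100, 0, 1500]) cube([800, 200, 100]);
translate([900, 0, 0]) cube([100, 200, 1600]);


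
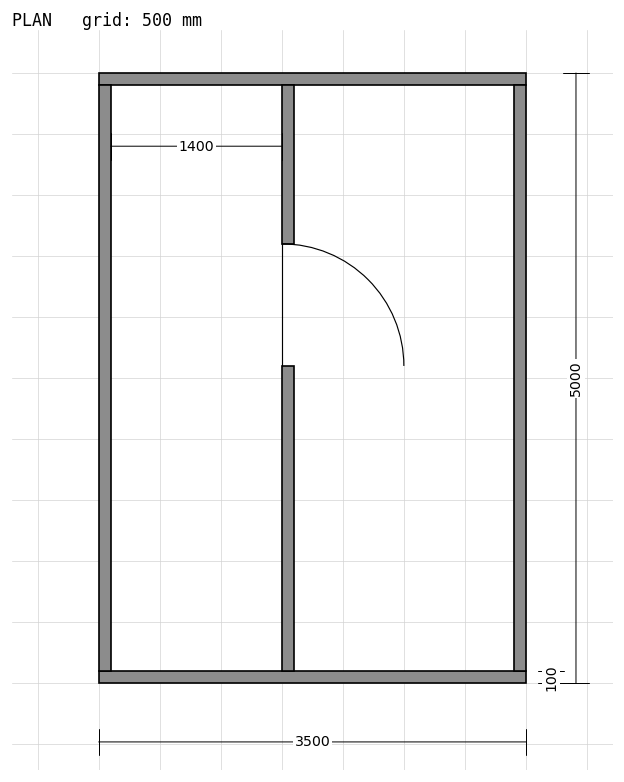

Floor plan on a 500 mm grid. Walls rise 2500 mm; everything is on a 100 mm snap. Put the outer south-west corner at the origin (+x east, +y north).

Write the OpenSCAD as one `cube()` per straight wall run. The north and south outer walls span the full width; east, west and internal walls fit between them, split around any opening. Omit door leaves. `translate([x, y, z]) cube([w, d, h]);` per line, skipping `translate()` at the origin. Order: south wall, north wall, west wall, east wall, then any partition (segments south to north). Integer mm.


cube([3500, 100, 2500]);
translate([0, 4900, 0]) cube([3500, 100, 2500]);
translate([0, 100, 0]) cube([100, 4800, 2500]);
translate([3400, 100, 0]) cube([100, 4800, 2500]);
translate([1500, 100, 0]) cube([100, 2500, 2500]);
translate([1500, 3600, 0]) cube([100, 1300, 2500]);
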